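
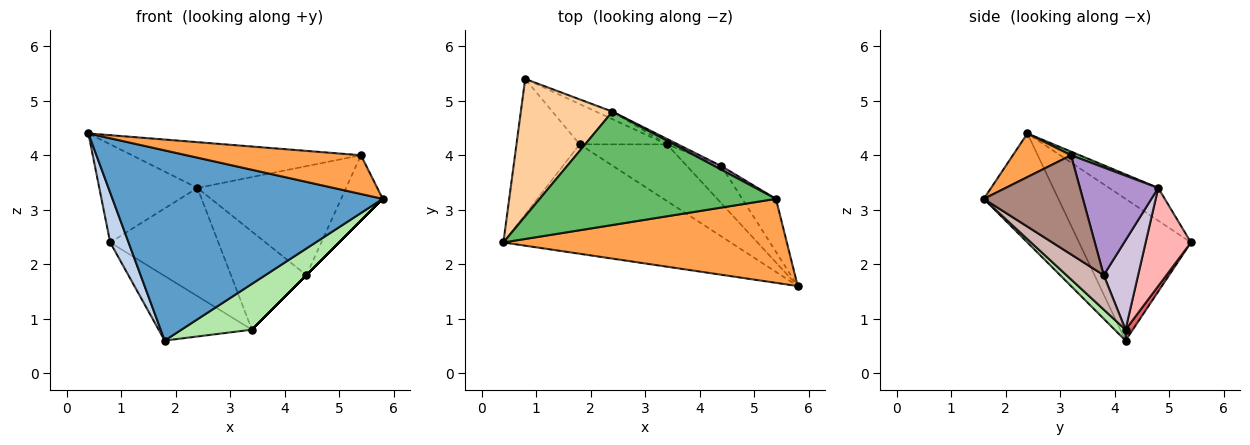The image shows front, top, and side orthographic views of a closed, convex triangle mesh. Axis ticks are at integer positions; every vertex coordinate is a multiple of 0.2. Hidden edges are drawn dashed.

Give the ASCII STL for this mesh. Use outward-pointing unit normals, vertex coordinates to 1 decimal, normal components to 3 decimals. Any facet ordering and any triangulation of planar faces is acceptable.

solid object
 facet normal -0.233 -0.843 -0.485
  outer loop
   vertex 1.8 4.2 0.6
   vertex 5.8 1.6 3.2
   vertex 0.4 2.4 4.4
  endloop
 endfacet
 facet normal -0.903 -0.148 -0.403
  outer loop
   vertex 1.8 4.2 0.6
   vertex 0.4 2.4 4.4
   vertex 0.8 5.4 2.4
  endloop
 endfacet
 facet normal 0.138 -0.415 0.899
  outer loop
   vertex 5.4 3.2 4.0
   vertex 0.4 2.4 4.4
   vertex 5.8 1.6 3.2
  endloop
 endfacet
 facet normal -0.279 0.558 0.781
  outer loop
   vertex 2.4 4.8 3.4
   vertex 0.8 5.4 2.4
   vertex 0.4 2.4 4.4
  endloop
 endfacet
 facet normal 0.014 0.374 0.927
  outer loop
   vertex 2.4 4.8 3.4
   vertex 0.4 2.4 4.4
   vertex 5.4 3.2 4.0
  endloop
 endfacet
 facet normal 0.097 -0.625 -0.774
  outer loop
   vertex 3.4 4.2 0.8
   vertex 5.8 1.6 3.2
   vertex 1.8 4.2 0.6
  endloop
 endfacet
 facet normal 0.066 0.847 -0.528
  outer loop
   vertex 3.4 4.2 0.8
   vertex 1.8 4.2 0.6
   vertex 0.8 5.4 2.4
  endloop
 endfacet
 facet normal 0.385 0.921 -0.064
  outer loop
   vertex 3.4 4.2 0.8
   vertex 0.8 5.4 2.4
   vertex 2.4 4.8 3.4
  endloop
 endfacet
 facet normal 0.466 0.884 0.029
  outer loop
   vertex 4.4 3.8 1.8
   vertex 2.4 4.8 3.4
   vertex 5.4 3.2 4.0
  endloop
 endfacet
 facet normal 0.414 0.909 -0.050
  outer loop
   vertex 4.4 3.8 1.8
   vertex 3.4 4.2 0.8
   vertex 2.4 4.8 3.4
  endloop
 endfacet
 facet normal 0.880 0.370 -0.299
  outer loop
   vertex 4.4 3.8 1.8
   vertex 5.4 3.2 4.0
   vertex 5.8 1.6 3.2
  endloop
 endfacet
 facet normal 0.707 0.000 -0.707
  outer loop
   vertex 4.4 3.8 1.8
   vertex 5.8 1.6 3.2
   vertex 3.4 4.2 0.8
  endloop
 endfacet
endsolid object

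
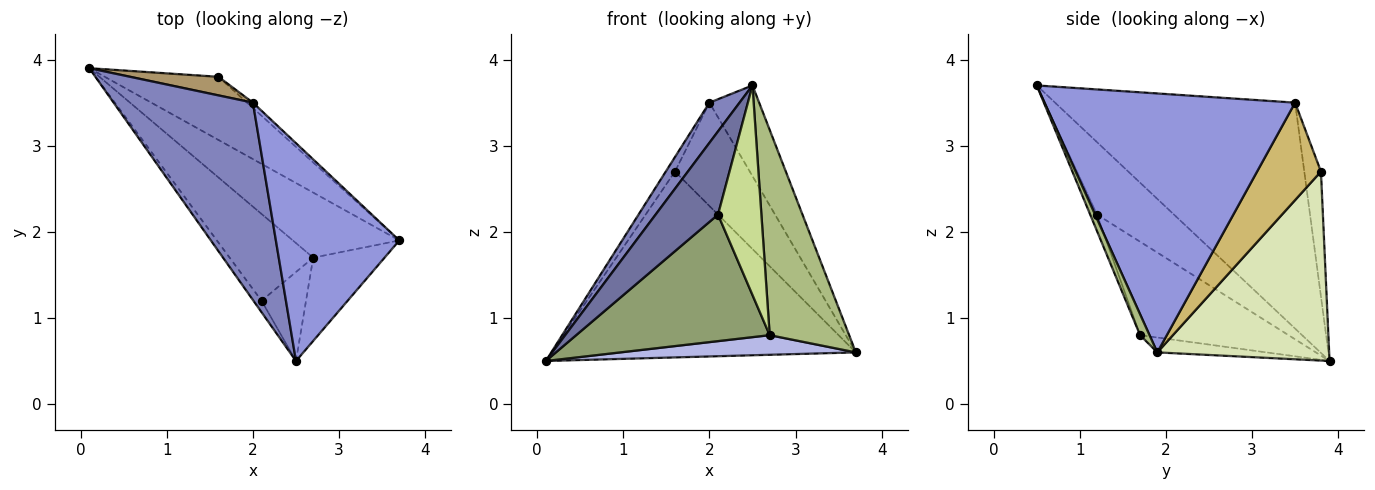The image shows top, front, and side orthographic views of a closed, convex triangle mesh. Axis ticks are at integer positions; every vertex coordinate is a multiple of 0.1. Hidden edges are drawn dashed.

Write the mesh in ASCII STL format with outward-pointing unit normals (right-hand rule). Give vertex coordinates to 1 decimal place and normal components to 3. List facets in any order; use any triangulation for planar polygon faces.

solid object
 facet normal -0.774 -0.628 -0.087
  outer loop
   vertex 2.1 1.2 2.2
   vertex 2.5 0.5 3.7
   vertex 0.1 3.9 0.5
  endloop
 endfacet
 facet normal -0.846 -0.106 0.522
  outer loop
   vertex 2.0 3.5 3.5
   vertex 0.1 3.9 0.5
   vertex 2.5 0.5 3.7
  endloop
 endfacet
 facet normal 0.889 0.176 0.424
  outer loop
   vertex 2.0 3.5 3.5
   vertex 2.5 0.5 3.7
   vertex 3.7 1.9 0.6
  endloop
 endfacet
 facet normal -0.133 -0.286 -0.949
  outer loop
   vertex 2.7 1.7 0.8
   vertex 0.1 3.9 0.5
   vertex 3.7 1.9 0.6
  endloop
 endfacet
 facet normal -0.535 -0.697 -0.478
  outer loop
   vertex 2.7 1.7 0.8
   vertex 2.1 1.2 2.2
   vertex 0.1 3.9 0.5
  endloop
 endfacet
 facet normal 0.110 -0.921 -0.374
  outer loop
   vertex 2.7 1.7 0.8
   vertex 3.7 1.9 0.6
   vertex 2.5 0.5 3.7
  endloop
 endfacet
 facet normal -0.144 -0.911 -0.387
  outer loop
   vertex 2.7 1.7 0.8
   vertex 2.5 0.5 3.7
   vertex 2.1 1.2 2.2
  endloop
 endfacet
 facet normal 0.472 0.835 -0.284
  outer loop
   vertex 1.6 3.8 2.7
   vertex 3.7 1.9 0.6
   vertex 0.1 3.9 0.5
  endloop
 endfacet
 facet normal -0.745 0.411 0.526
  outer loop
   vertex 1.6 3.8 2.7
   vertex 0.1 3.9 0.5
   vertex 2.0 3.5 3.5
  endloop
 endfacet
 facet normal 0.649 0.760 -0.039
  outer loop
   vertex 1.6 3.8 2.7
   vertex 2.0 3.5 3.5
   vertex 3.7 1.9 0.6
  endloop
 endfacet
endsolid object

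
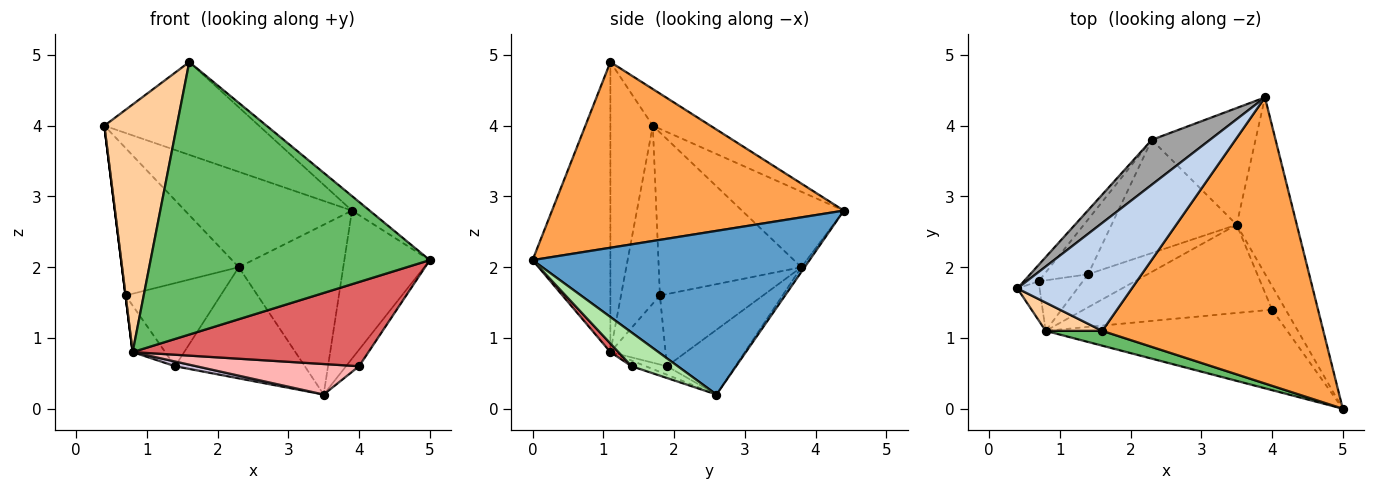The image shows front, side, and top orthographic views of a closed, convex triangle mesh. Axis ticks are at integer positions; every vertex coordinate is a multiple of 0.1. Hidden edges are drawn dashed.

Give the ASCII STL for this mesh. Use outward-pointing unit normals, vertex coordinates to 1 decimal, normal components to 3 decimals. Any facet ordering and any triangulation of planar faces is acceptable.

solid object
 facet normal 0.902 0.278 -0.331
  outer loop
   vertex 3.5 2.6 0.2
   vertex 3.9 4.4 2.8
   vertex 5.0 0.0 2.1
  endloop
 endfacet
 facet normal -0.236 0.633 0.737
  outer loop
   vertex 1.6 1.1 4.9
   vertex 3.9 4.4 2.8
   vertex 0.4 1.7 4.0
  endloop
 endfacet
 facet normal 0.643 0.039 0.765
  outer loop
   vertex 1.6 1.1 4.9
   vertex 5.0 0.0 2.1
   vertex 3.9 4.4 2.8
  endloop
 endfacet
 facet normal -0.503 -0.859 0.098
  outer loop
   vertex 1.6 1.1 4.9
   vertex 0.4 1.7 4.0
   vertex 0.8 1.1 0.8
  endloop
 endfacet
 facet normal -0.268 -0.962 0.052
  outer loop
   vertex 1.6 1.1 4.9
   vertex 0.8 1.1 0.8
   vertex 5.0 0.0 2.1
  endloop
 endfacet
 facet normal 0.897 0.253 -0.362
  outer loop
   vertex 4.0 1.4 0.6
   vertex 3.5 2.6 0.2
   vertex 5.0 0.0 2.1
  endloop
 endfacet
 facet normal 0.025 -0.723 -0.691
  outer loop
   vertex 4.0 1.4 0.6
   vertex 5.0 0.0 2.1
   vertex 0.8 1.1 0.8
  endloop
 endfacet
 facet normal -0.028 -0.327 -0.945
  outer loop
   vertex 4.0 1.4 0.6
   vertex 0.8 1.1 0.8
   vertex 3.5 2.6 0.2
  endloop
 endfacet
 facet normal -0.992 0.000 -0.124
  outer loop
   vertex 0.7 1.8 1.6
   vertex 0.8 1.1 0.8
   vertex 0.4 1.7 4.0
  endloop
 endfacet
 facet normal -0.140 -0.140 -0.980
  outer loop
   vertex 1.4 1.9 0.6
   vertex 3.5 2.6 0.2
   vertex 0.8 1.1 0.8
  endloop
 endfacet
 facet normal -0.754 0.445 -0.483
  outer loop
   vertex 1.4 1.9 0.6
   vertex 0.8 1.1 0.8
   vertex 0.7 1.8 1.6
  endloop
 endfacet
 facet normal -0.671 0.619 -0.408
  outer loop
   vertex 2.3 3.8 2.0
   vertex 1.4 1.9 0.6
   vertex 0.7 1.8 1.6
  endloop
 endfacet
 facet normal -0.026 0.824 -0.566
  outer loop
   vertex 2.3 3.8 2.0
   vertex 3.9 4.4 2.8
   vertex 3.5 2.6 0.2
  endloop
 endfacet
 facet normal -0.347 0.657 -0.669
  outer loop
   vertex 2.3 3.8 2.0
   vertex 3.5 2.6 0.2
   vertex 1.4 1.9 0.6
  endloop
 endfacet
 facet normal -0.483 0.792 0.373
  outer loop
   vertex 2.3 3.8 2.0
   vertex 0.4 1.7 4.0
   vertex 3.9 4.4 2.8
  endloop
 endfacet
 facet normal -0.772 0.632 -0.070
  outer loop
   vertex 2.3 3.8 2.0
   vertex 0.7 1.8 1.6
   vertex 0.4 1.7 4.0
  endloop
 endfacet
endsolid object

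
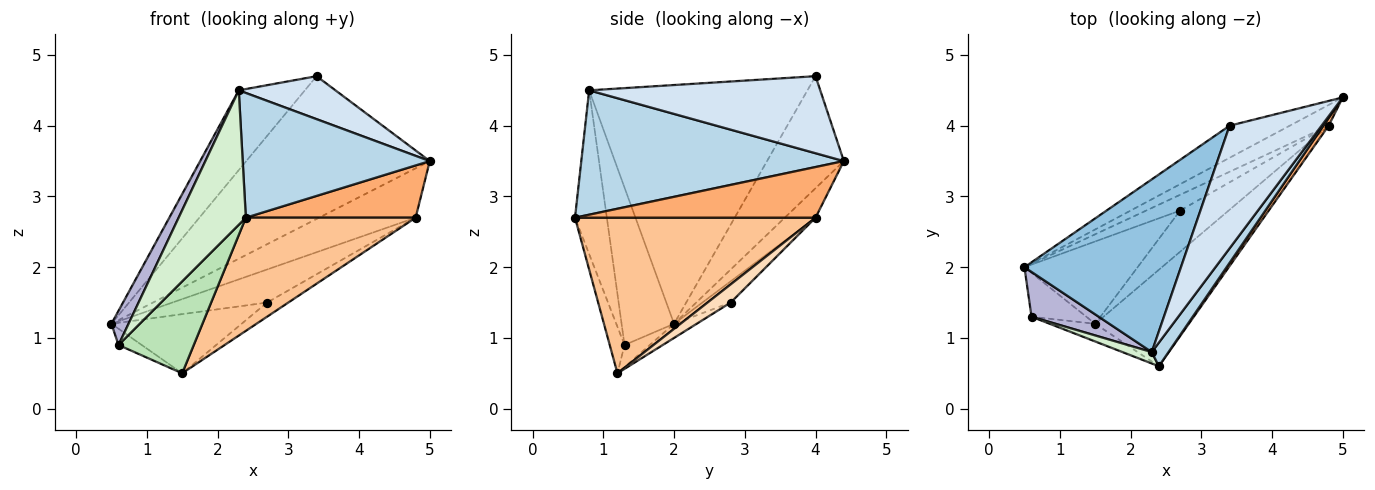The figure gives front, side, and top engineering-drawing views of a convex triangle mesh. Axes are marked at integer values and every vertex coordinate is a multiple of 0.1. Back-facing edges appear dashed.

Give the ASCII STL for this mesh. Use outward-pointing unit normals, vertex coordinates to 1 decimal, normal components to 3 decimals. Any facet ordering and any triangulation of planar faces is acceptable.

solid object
 facet normal -0.378 0.903 -0.203
  outer loop
   vertex 3.4 4.0 4.7
   vertex 5.0 4.4 3.5
   vertex 0.5 2.0 1.2
  endloop
 endfacet
 facet normal -0.811 0.245 0.531
  outer loop
   vertex 2.3 0.8 4.5
   vertex 3.4 4.0 4.7
   vertex 0.5 2.0 1.2
  endloop
 endfacet
 facet normal 0.810 -0.577 0.109
  outer loop
   vertex 2.3 0.8 4.5
   vertex 2.4 0.6 2.7
   vertex 5.0 4.4 3.5
  endloop
 endfacet
 facet normal 0.620 -0.259 0.740
  outer loop
   vertex 2.3 0.8 4.5
   vertex 5.0 4.4 3.5
   vertex 3.4 4.0 4.7
  endloop
 endfacet
 facet normal -0.101 0.581 -0.808
  outer loop
   vertex 2.7 2.8 1.5
   vertex 1.5 1.2 0.5
   vertex 0.5 2.0 1.2
  endloop
 endfacet
 facet normal 0.814 -0.575 0.084
  outer loop
   vertex 4.8 4.0 2.7
   vertex 5.0 4.4 3.5
   vertex 2.4 0.6 2.7
  endloop
 endfacet
 facet normal 0.733 -0.518 -0.441
  outer loop
   vertex 4.8 4.0 2.7
   vertex 2.4 0.6 2.7
   vertex 1.5 1.2 0.5
  endloop
 endfacet
 facet normal 0.334 0.306 -0.891
  outer loop
   vertex 4.8 4.0 2.7
   vertex 1.5 1.2 0.5
   vertex 2.7 2.8 1.5
  endloop
 endfacet
 facet normal -0.282 0.885 -0.372
  outer loop
   vertex 4.8 4.0 2.7
   vertex 0.5 2.0 1.2
   vertex 5.0 4.4 3.5
  endloop
 endfacet
 facet normal -0.260 0.871 -0.416
  outer loop
   vertex 4.8 4.0 2.7
   vertex 2.7 2.8 1.5
   vertex 0.5 2.0 1.2
  endloop
 endfacet
 facet normal -0.190 -0.964 -0.185
  outer loop
   vertex 0.6 1.3 0.9
   vertex 1.5 1.2 0.5
   vertex 2.4 0.6 2.7
  endloop
 endfacet
 facet normal -0.427 -0.901 0.076
  outer loop
   vertex 0.6 1.3 0.9
   vertex 2.4 0.6 2.7
   vertex 2.3 0.8 4.5
  endloop
 endfacet
 facet normal -0.354 0.325 -0.877
  outer loop
   vertex 0.6 1.3 0.9
   vertex 0.5 2.0 1.2
   vertex 1.5 1.2 0.5
  endloop
 endfacet
 facet normal -0.881 -0.287 0.376
  outer loop
   vertex 0.6 1.3 0.9
   vertex 2.3 0.8 4.5
   vertex 0.5 2.0 1.2
  endloop
 endfacet
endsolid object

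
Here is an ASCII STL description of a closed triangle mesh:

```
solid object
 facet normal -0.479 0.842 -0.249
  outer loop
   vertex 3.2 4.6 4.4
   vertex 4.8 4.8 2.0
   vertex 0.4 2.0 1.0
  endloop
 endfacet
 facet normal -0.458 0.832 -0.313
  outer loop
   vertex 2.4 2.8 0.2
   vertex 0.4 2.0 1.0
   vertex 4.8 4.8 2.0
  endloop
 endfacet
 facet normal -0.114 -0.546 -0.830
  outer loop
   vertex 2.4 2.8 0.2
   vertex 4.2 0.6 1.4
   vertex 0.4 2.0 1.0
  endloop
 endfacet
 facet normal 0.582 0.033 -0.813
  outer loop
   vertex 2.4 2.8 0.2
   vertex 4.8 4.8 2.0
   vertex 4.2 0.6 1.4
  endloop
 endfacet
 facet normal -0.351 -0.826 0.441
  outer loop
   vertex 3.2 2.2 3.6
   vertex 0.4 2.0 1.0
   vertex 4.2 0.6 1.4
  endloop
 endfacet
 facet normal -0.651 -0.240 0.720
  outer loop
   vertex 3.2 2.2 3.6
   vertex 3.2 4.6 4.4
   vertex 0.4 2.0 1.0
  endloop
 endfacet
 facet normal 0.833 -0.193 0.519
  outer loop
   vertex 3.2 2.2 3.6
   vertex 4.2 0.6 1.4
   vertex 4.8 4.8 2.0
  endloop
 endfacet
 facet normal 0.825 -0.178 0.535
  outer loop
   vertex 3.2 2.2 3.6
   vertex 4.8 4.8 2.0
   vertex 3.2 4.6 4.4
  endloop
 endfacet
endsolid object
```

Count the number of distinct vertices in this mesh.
6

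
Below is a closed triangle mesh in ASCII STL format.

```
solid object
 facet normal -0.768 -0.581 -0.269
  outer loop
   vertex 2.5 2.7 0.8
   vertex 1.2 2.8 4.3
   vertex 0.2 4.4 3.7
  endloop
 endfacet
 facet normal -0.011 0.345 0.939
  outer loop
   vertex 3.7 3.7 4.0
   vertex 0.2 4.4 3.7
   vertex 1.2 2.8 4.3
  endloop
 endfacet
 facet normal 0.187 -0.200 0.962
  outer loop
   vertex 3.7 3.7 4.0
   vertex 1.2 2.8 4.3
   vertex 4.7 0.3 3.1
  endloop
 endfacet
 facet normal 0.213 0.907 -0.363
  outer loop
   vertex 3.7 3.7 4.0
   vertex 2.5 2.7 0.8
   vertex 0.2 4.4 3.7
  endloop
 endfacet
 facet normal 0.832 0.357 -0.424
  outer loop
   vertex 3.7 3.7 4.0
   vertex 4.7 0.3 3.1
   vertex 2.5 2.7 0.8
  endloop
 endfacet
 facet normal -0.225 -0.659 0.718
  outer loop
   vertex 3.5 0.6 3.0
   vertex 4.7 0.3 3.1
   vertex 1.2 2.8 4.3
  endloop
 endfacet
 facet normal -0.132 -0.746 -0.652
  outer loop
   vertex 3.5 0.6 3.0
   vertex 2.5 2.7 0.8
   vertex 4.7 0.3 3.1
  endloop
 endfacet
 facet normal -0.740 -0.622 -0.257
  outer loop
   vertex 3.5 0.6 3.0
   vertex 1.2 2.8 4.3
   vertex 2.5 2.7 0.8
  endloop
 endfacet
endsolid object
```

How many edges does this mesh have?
12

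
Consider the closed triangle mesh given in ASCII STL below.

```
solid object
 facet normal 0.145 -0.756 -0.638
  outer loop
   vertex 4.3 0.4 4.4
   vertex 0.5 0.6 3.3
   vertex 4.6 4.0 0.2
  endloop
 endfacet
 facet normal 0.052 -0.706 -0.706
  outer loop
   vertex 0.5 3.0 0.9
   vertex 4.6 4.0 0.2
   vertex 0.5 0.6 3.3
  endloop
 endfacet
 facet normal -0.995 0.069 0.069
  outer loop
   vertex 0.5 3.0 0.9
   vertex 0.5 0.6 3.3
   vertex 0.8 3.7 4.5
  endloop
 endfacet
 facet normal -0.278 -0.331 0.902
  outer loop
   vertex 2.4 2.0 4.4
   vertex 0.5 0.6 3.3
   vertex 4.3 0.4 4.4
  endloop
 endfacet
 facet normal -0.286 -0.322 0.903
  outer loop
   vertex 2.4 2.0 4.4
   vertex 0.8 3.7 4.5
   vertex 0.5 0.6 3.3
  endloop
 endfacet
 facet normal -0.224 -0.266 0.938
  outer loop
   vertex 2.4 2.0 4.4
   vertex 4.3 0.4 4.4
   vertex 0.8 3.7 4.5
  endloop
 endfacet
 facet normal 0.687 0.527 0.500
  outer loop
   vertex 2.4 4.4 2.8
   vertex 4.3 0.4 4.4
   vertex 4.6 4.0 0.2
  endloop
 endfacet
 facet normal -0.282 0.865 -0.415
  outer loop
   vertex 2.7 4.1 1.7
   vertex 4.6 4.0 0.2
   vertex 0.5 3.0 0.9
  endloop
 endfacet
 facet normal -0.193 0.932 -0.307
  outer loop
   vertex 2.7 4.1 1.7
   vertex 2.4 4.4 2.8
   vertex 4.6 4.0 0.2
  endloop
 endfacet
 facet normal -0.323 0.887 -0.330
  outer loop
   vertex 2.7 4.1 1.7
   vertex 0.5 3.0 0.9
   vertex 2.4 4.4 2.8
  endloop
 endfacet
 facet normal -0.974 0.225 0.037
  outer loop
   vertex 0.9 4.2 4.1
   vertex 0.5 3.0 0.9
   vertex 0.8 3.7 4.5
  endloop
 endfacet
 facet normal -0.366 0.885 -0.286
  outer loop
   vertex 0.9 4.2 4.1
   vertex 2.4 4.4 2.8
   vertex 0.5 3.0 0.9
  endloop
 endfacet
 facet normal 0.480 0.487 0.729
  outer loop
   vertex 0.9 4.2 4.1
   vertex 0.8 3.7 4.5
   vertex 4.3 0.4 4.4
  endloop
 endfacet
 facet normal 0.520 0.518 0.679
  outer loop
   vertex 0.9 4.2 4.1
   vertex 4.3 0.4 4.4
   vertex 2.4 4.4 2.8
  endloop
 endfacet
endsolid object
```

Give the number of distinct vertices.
9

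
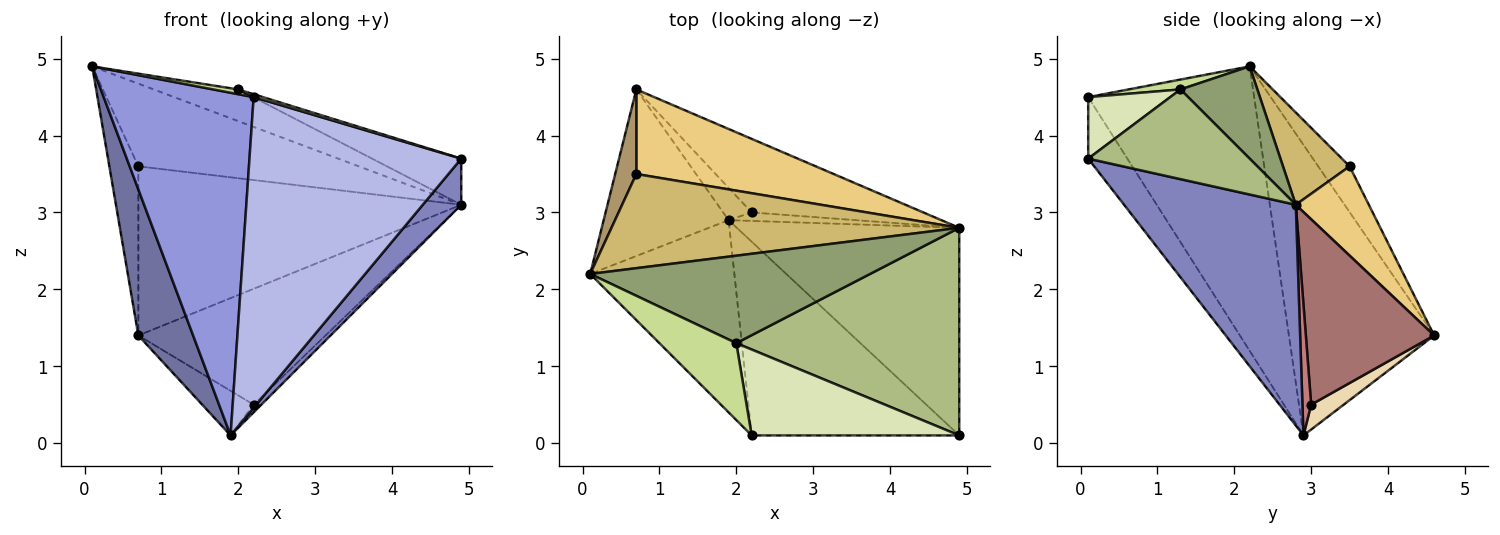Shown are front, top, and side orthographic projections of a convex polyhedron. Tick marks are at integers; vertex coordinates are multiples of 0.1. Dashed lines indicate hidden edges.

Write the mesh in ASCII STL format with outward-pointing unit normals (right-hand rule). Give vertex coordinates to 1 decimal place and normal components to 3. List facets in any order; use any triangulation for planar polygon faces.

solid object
 facet normal -0.868 -0.327 -0.373
  outer loop
   vertex 1.9 2.9 0.1
   vertex 0.1 2.2 4.9
   vertex 0.7 4.6 1.4
  endloop
 endfacet
 facet normal 0.696 -0.156 -0.701
  outer loop
   vertex 4.9 2.8 3.1
   vertex 4.9 0.1 3.7
   vertex 1.9 2.9 0.1
  endloop
 endfacet
 facet normal -0.695 -0.627 -0.352
  outer loop
   vertex 2.2 0.1 4.5
   vertex 0.1 2.2 4.9
   vertex 1.9 2.9 0.1
  endloop
 endfacet
 facet normal -0.155 -0.838 -0.523
  outer loop
   vertex 2.2 0.1 4.5
   vertex 1.9 2.9 0.1
   vertex 4.9 0.1 3.7
  endloop
 endfacet
 facet normal 0.296 0.326 0.898
  outer loop
   vertex 2.0 1.3 4.6
   vertex 4.9 2.8 3.1
   vertex 0.1 2.2 4.9
  endloop
 endfacet
 facet normal 0.366 0.202 0.909
  outer loop
   vertex 2.0 1.3 4.6
   vertex 4.9 0.1 3.7
   vertex 4.9 2.8 3.1
  endloop
 endfacet
 facet normal 0.127 -0.061 0.990
  outer loop
   vertex 2.0 1.3 4.6
   vertex 0.1 2.2 4.9
   vertex 2.2 0.1 4.5
  endloop
 endfacet
 facet normal 0.284 -0.033 0.958
  outer loop
   vertex 2.0 1.3 4.6
   vertex 2.2 0.1 4.5
   vertex 4.9 0.1 3.7
  endloop
 endfacet
 facet normal -0.696 0.642 0.321
  outer loop
   vertex 0.7 3.5 3.6
   vertex 0.7 4.6 1.4
   vertex 0.1 2.2 4.9
  endloop
 endfacet
 facet normal 0.196 0.647 0.737
  outer loop
   vertex 0.7 3.5 3.6
   vertex 0.1 2.2 4.9
   vertex 4.9 2.8 3.1
  endloop
 endfacet
 facet normal 0.198 0.877 0.438
  outer loop
   vertex 0.7 3.5 3.6
   vertex 4.9 2.8 3.1
   vertex 0.7 4.6 1.4
  endloop
 endfacet
 facet normal 0.456 0.721 -0.522
  outer loop
   vertex 2.2 3.0 0.5
   vertex 1.9 2.9 0.1
   vertex 0.7 4.6 1.4
  endloop
 endfacet
 facet normal 0.501 0.731 -0.464
  outer loop
   vertex 2.2 3.0 0.5
   vertex 0.7 4.6 1.4
   vertex 4.9 2.8 3.1
  endloop
 endfacet
 facet normal 0.606 0.535 -0.588
  outer loop
   vertex 2.2 3.0 0.5
   vertex 4.9 2.8 3.1
   vertex 1.9 2.9 0.1
  endloop
 endfacet
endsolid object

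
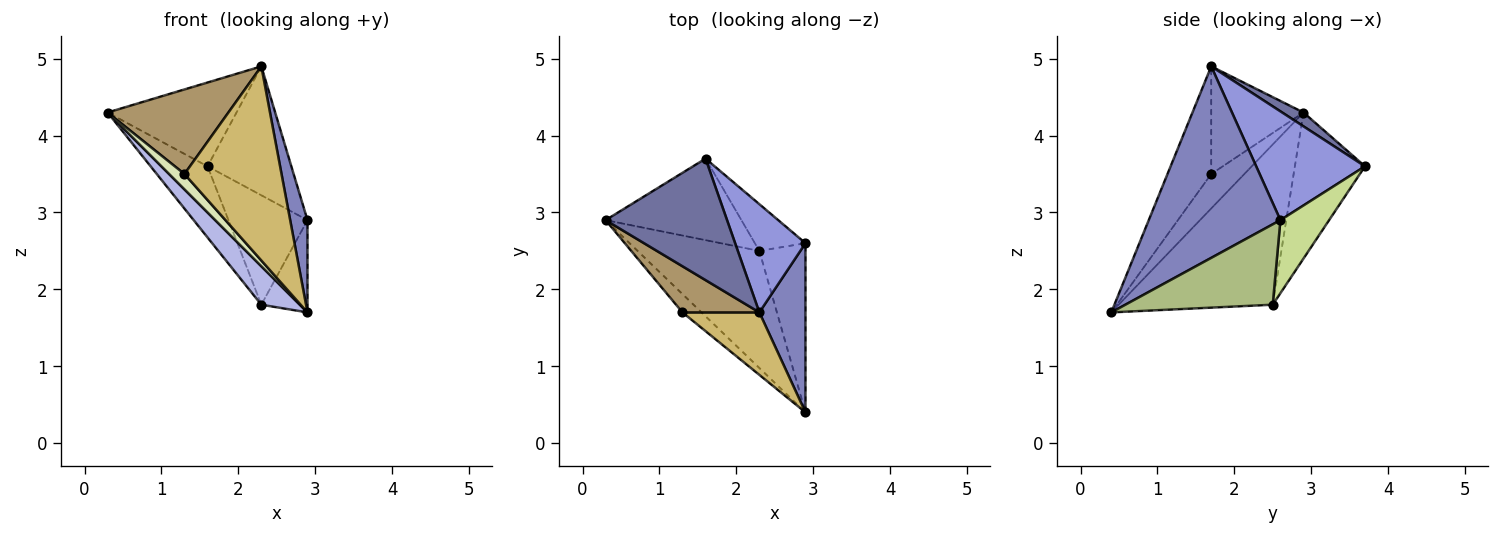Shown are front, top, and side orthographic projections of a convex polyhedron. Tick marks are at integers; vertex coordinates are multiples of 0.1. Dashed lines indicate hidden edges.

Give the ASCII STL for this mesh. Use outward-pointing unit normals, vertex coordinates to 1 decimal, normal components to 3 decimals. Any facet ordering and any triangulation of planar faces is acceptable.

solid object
 facet normal 0.093 0.565 0.820
  outer loop
   vertex 2.3 1.7 4.9
   vertex 1.6 3.7 3.6
   vertex 0.3 2.9 4.3
  endloop
 endfacet
 facet normal 0.964 -0.127 0.232
  outer loop
   vertex 2.9 2.6 2.9
   vertex 2.3 1.7 4.9
   vertex 2.9 0.4 1.7
  endloop
 endfacet
 facet normal 0.705 0.543 0.456
  outer loop
   vertex 2.9 2.6 2.9
   vertex 1.6 3.7 3.6
   vertex 2.3 1.7 4.9
  endloop
 endfacet
 facet normal -0.781 -0.195 -0.594
  outer loop
   vertex 2.3 2.5 1.8
   vertex 2.9 0.4 1.7
   vertex 0.3 2.9 4.3
  endloop
 endfacet
 facet normal -0.630 0.511 -0.585
  outer loop
   vertex 2.3 2.5 1.8
   vertex 0.3 2.9 4.3
   vertex 1.6 3.7 3.6
  endloop
 endfacet
 facet normal 0.837 0.262 -0.480
  outer loop
   vertex 2.3 2.5 1.8
   vertex 2.9 2.6 2.9
   vertex 2.9 0.4 1.7
  endloop
 endfacet
 facet normal 0.493 0.800 -0.342
  outer loop
   vertex 2.3 2.5 1.8
   vertex 1.6 3.7 3.6
   vertex 2.9 2.6 2.9
  endloop
 endfacet
 facet normal -0.811 -0.376 -0.449
  outer loop
   vertex 1.3 1.7 3.5
   vertex 0.3 2.9 4.3
   vertex 2.9 0.4 1.7
  endloop
 endfacet
 facet normal -0.557 -0.729 0.398
  outer loop
   vertex 1.3 1.7 3.5
   vertex 2.3 1.7 4.9
   vertex 0.3 2.9 4.3
  endloop
 endfacet
 facet normal -0.394 -0.875 0.282
  outer loop
   vertex 1.3 1.7 3.5
   vertex 2.9 0.4 1.7
   vertex 2.3 1.7 4.9
  endloop
 endfacet
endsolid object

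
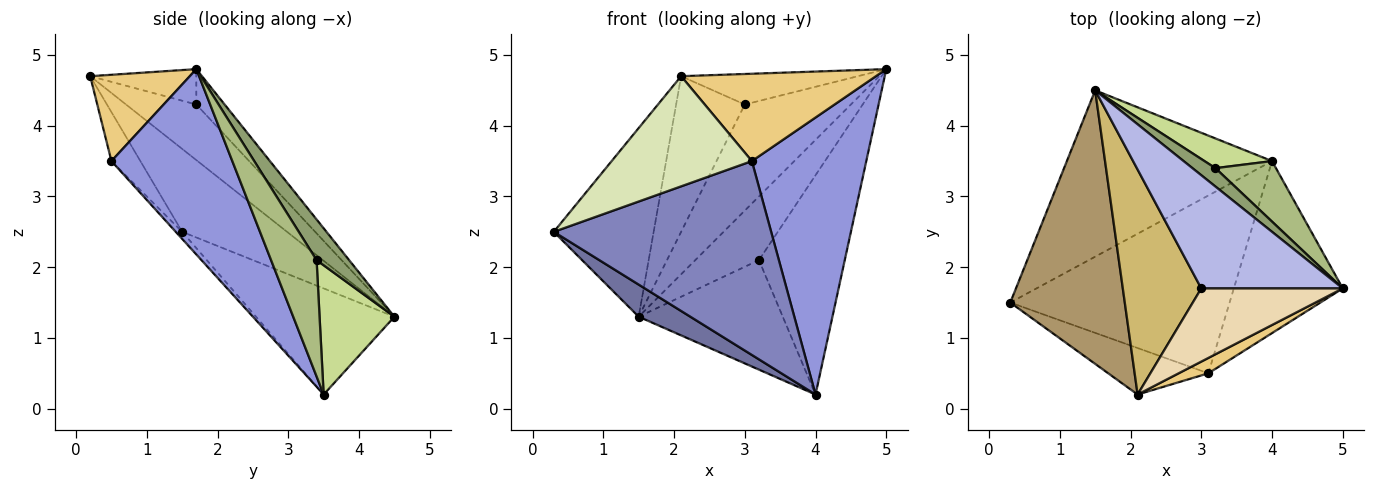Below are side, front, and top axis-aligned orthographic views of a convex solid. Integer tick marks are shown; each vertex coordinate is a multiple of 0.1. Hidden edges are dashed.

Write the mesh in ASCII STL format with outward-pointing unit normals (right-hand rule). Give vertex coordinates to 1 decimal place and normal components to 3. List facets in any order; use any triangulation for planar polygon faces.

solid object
 facet normal -0.453 -0.169 -0.875
  outer loop
   vertex 4.0 3.5 0.2
   vertex 0.3 1.5 2.5
   vertex 1.5 4.5 1.3
  endloop
 endfacet
 facet normal -0.022 -0.737 -0.676
  outer loop
   vertex 3.1 0.5 3.5
   vertex 0.3 1.5 2.5
   vertex 4.0 3.5 0.2
  endloop
 endfacet
 facet normal 0.668 -0.632 -0.393
  outer loop
   vertex 3.1 0.5 3.5
   vertex 4.0 3.5 0.2
   vertex 5.0 1.7 4.8
  endloop
 endfacet
 facet normal -0.179 0.673 0.718
  outer loop
   vertex 3.0 1.7 4.3
   vertex 5.0 1.7 4.8
   vertex 1.5 4.5 1.3
  endloop
 endfacet
 facet normal 0.441 0.862 0.249
  outer loop
   vertex 3.2 3.4 2.1
   vertex 1.5 4.5 1.3
   vertex 5.0 1.7 4.8
  endloop
 endfacet
 facet normal 0.455 0.858 0.237
  outer loop
   vertex 3.2 3.4 2.1
   vertex 5.0 1.7 4.8
   vertex 4.0 3.5 0.2
  endloop
 endfacet
 facet normal 0.448 0.863 0.234
  outer loop
   vertex 3.2 3.4 2.1
   vertex 4.0 3.5 0.2
   vertex 1.5 4.5 1.3
  endloop
 endfacet
 facet normal -0.187 -0.905 -0.382
  outer loop
   vertex 2.1 0.2 4.7
   vertex 0.3 1.5 2.5
   vertex 3.1 0.5 3.5
  endloop
 endfacet
 facet normal -0.512 0.488 0.707
  outer loop
   vertex 2.1 0.2 4.7
   vertex 1.5 4.5 1.3
   vertex 0.3 1.5 2.5
  endloop
 endfacet
 facet normal -0.503 0.492 0.711
  outer loop
   vertex 2.1 0.2 4.7
   vertex 3.0 1.7 4.3
   vertex 1.5 4.5 1.3
  endloop
 endfacet
 facet normal 0.450 -0.880 0.155
  outer loop
   vertex 2.1 0.2 4.7
   vertex 3.1 0.5 3.5
   vertex 5.0 1.7 4.8
  endloop
 endfacet
 facet normal -0.225 0.375 0.899
  outer loop
   vertex 2.1 0.2 4.7
   vertex 5.0 1.7 4.8
   vertex 3.0 1.7 4.3
  endloop
 endfacet
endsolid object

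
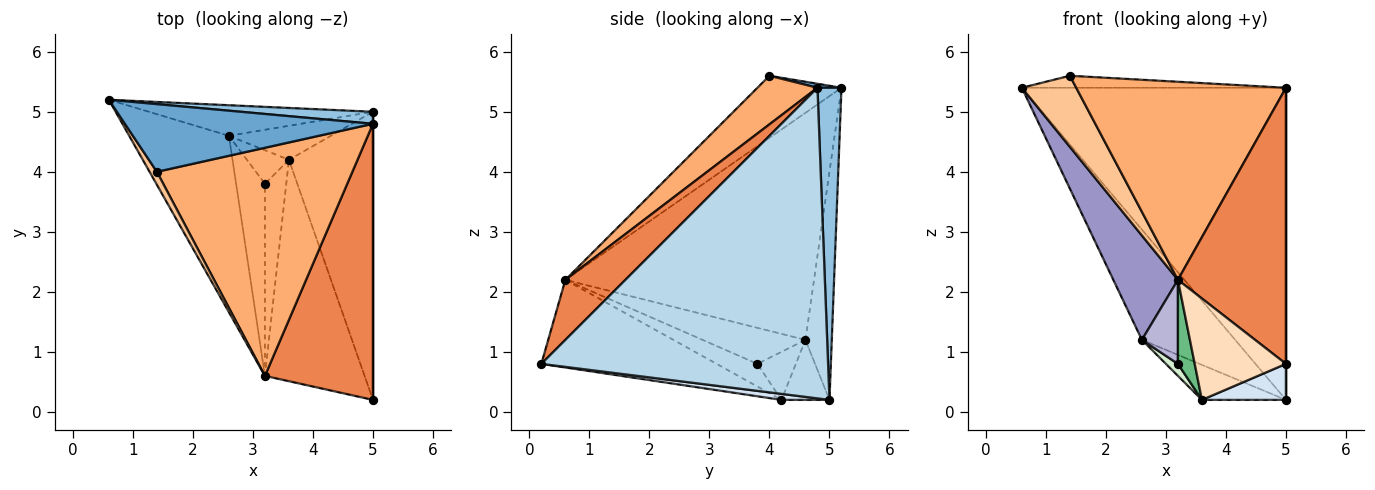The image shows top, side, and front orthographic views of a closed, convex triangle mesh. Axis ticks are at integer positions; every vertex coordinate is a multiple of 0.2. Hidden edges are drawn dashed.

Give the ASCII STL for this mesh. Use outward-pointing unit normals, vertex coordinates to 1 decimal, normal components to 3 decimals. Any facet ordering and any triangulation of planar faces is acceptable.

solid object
 facet normal 0.016 0.175 0.984
  outer loop
   vertex 1.4 4.0 5.6
   vertex 5.0 4.8 5.4
   vertex 0.6 5.2 5.4
  endloop
 endfacet
 facet normal 0.090 0.995 0.038
  outer loop
   vertex 5.0 5.0 0.2
   vertex 0.6 5.2 5.4
   vertex 5.0 4.8 5.4
  endloop
 endfacet
 facet normal 1.000 0.000 0.000
  outer loop
   vertex 5.0 5.0 0.2
   vertex 5.0 4.8 5.4
   vertex 5.0 0.2 0.8
  endloop
 endfacet
 facet normal 0.071 -0.124 -0.990
  outer loop
   vertex 5.0 5.0 0.2
   vertex 5.0 0.2 0.8
   vertex 3.6 4.2 0.2
  endloop
 endfacet
 facet normal 0.366 -0.658 0.658
  outer loop
   vertex 3.2 0.6 2.2
   vertex 5.0 0.2 0.8
   vertex 5.0 4.8 5.4
  endloop
 endfacet
 facet normal 0.184 -0.644 0.742
  outer loop
   vertex 3.2 0.6 2.2
   vertex 5.0 4.8 5.4
   vertex 1.4 4.0 5.6
  endloop
 endfacet
 facet normal -0.836 -0.541 0.098
  outer loop
   vertex 3.2 0.6 2.2
   vertex 1.4 4.0 5.6
   vertex 0.6 5.2 5.4
  endloop
 endfacet
 facet normal -0.625 -0.325 -0.710
  outer loop
   vertex 3.2 0.6 2.2
   vertex 3.6 4.2 0.2
   vertex 5.0 0.2 0.8
  endloop
 endfacet
 facet normal -0.698 -0.287 -0.656
  outer loop
   vertex 3.2 0.6 2.2
   vertex 3.2 3.8 0.8
   vertex 3.6 4.2 0.2
  endloop
 endfacet
 facet normal -0.262 0.930 -0.258
  outer loop
   vertex 2.6 4.6 1.2
   vertex 0.6 5.2 5.4
   vertex 5.0 5.0 0.2
  endloop
 endfacet
 facet normal -0.379 0.664 -0.645
  outer loop
   vertex 2.6 4.6 1.2
   vertex 5.0 5.0 0.2
   vertex 3.6 4.2 0.2
  endloop
 endfacet
 facet normal -0.733 -0.229 -0.641
  outer loop
   vertex 2.6 4.6 1.2
   vertex 3.6 4.2 0.2
   vertex 3.2 3.8 0.8
  endloop
 endfacet
 facet normal -0.891 -0.231 -0.391
  outer loop
   vertex 2.6 4.6 1.2
   vertex 3.2 0.6 2.2
   vertex 0.6 5.2 5.4
  endloop
 endfacet
 facet normal -0.753 -0.264 -0.603
  outer loop
   vertex 2.6 4.6 1.2
   vertex 3.2 3.8 0.8
   vertex 3.2 0.6 2.2
  endloop
 endfacet
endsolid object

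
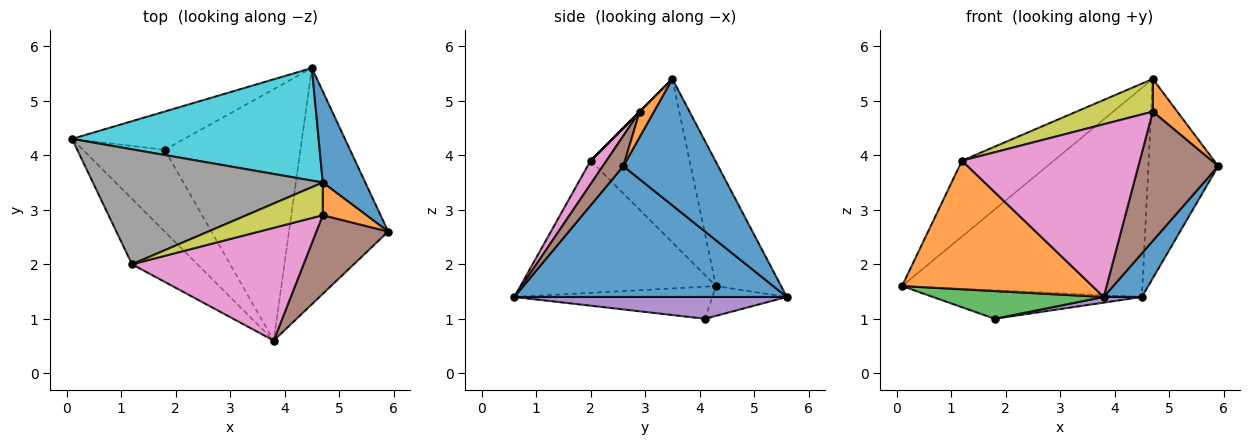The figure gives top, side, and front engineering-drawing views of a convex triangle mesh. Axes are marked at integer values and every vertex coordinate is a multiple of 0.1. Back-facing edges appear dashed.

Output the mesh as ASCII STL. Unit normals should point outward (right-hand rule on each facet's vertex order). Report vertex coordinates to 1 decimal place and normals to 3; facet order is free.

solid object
 facet normal 0.792 -0.111 -0.601
  outer loop
   vertex 4.5 5.6 1.4
   vertex 5.9 2.6 3.8
   vertex 3.8 0.6 1.4
  endloop
 endfacet
 facet normal -0.675 -0.657 -0.334
  outer loop
   vertex 1.2 2.0 3.9
   vertex 0.1 4.3 1.6
   vertex 3.8 0.6 1.4
  endloop
 endfacet
 facet normal -0.349 -0.301 -0.888
  outer loop
   vertex 1.8 4.1 1.0
   vertex 3.8 0.6 1.4
   vertex 0.1 4.3 1.6
  endloop
 endfacet
 facet normal -0.208 0.584 -0.785
  outer loop
   vertex 1.8 4.1 1.0
   vertex 0.1 4.3 1.6
   vertex 4.5 5.6 1.4
  endloop
 endfacet
 facet normal 0.159 -0.022 -0.987
  outer loop
   vertex 1.8 4.1 1.0
   vertex 4.5 5.6 1.4
   vertex 3.8 0.6 1.4
  endloop
 endfacet
 facet normal 0.214 -0.834 0.508
  outer loop
   vertex 4.7 2.9 4.8
   vertex 3.8 0.6 1.4
   vertex 5.9 2.6 3.8
  endloop
 endfacet
 facet normal 0.075 -0.835 0.545
  outer loop
   vertex 4.7 2.9 4.8
   vertex 1.2 2.0 3.9
   vertex 3.8 0.6 1.4
  endloop
 endfacet
 facet normal -0.511 0.474 0.718
  outer loop
   vertex 4.7 3.5 5.4
   vertex 0.1 4.3 1.6
   vertex 1.2 2.0 3.9
  endloop
 endfacet
 facet normal 0.000 -0.707 0.707
  outer loop
   vertex 4.7 3.5 5.4
   vertex 1.2 2.0 3.9
   vertex 4.7 2.9 4.8
  endloop
 endfacet
 facet normal -0.232 0.856 0.461
  outer loop
   vertex 4.7 3.5 5.4
   vertex 4.5 5.6 1.4
   vertex 0.1 4.3 1.6
  endloop
 endfacet
 facet normal 0.778 0.572 0.261
  outer loop
   vertex 4.7 3.5 5.4
   vertex 5.9 2.6 3.8
   vertex 4.5 5.6 1.4
  endloop
 endfacet
 facet normal 0.381 -0.654 0.654
  outer loop
   vertex 4.7 3.5 5.4
   vertex 4.7 2.9 4.8
   vertex 5.9 2.6 3.8
  endloop
 endfacet
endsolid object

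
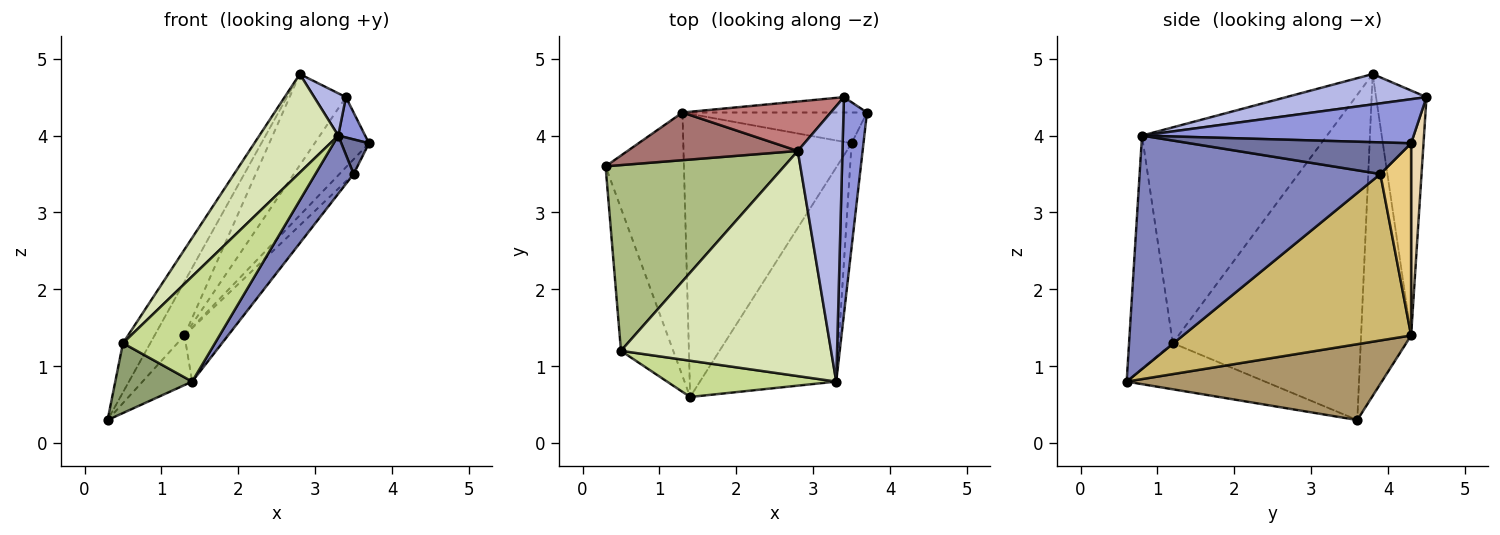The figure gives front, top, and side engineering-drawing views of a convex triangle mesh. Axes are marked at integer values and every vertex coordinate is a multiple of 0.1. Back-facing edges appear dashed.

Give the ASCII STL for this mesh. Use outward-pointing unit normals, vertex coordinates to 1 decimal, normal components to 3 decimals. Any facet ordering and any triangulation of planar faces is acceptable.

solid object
 facet normal 0.930 -0.116 -0.349
  outer loop
   vertex 3.5 3.9 3.5
   vertex 3.7 4.3 3.9
   vertex 3.3 0.8 4.0
  endloop
 endfacet
 facet normal 0.856 -0.136 -0.500
  outer loop
   vertex 3.5 3.9 3.5
   vertex 3.3 0.8 4.0
   vertex 1.4 0.6 0.8
  endloop
 endfacet
 facet normal 0.879 -0.087 0.469
  outer loop
   vertex 3.4 4.5 4.5
   vertex 3.3 0.8 4.0
   vertex 3.7 4.3 3.9
  endloop
 endfacet
 facet normal 0.557 -0.126 0.821
  outer loop
   vertex 3.4 4.5 4.5
   vertex 2.8 3.8 4.8
   vertex 3.3 0.8 4.0
  endloop
 endfacet
 facet normal -0.621 -0.345 -0.704
  outer loop
   vertex 0.5 1.2 1.3
   vertex 0.3 3.6 0.3
   vertex 1.4 0.6 0.8
  endloop
 endfacet
 facet normal -0.870 0.126 0.477
  outer loop
   vertex 0.5 1.2 1.3
   vertex 2.8 3.8 4.8
   vertex 0.3 3.6 0.3
  endloop
 endfacet
 facet normal -0.410 -0.862 0.297
  outer loop
   vertex 0.5 1.2 1.3
   vertex 1.4 0.6 0.8
   vertex 3.3 0.8 4.0
  endloop
 endfacet
 facet normal -0.685 -0.292 0.667
  outer loop
   vertex 0.5 1.2 1.3
   vertex 3.3 0.8 4.0
   vertex 2.8 3.8 4.8
  endloop
 endfacet
 facet normal 0.689 0.134 -0.712
  outer loop
   vertex 1.3 4.3 1.4
   vertex 1.4 0.6 0.8
   vertex 0.3 3.6 0.3
  endloop
 endfacet
 facet normal 0.697 0.133 -0.705
  outer loop
   vertex 1.3 4.3 1.4
   vertex 3.5 3.9 3.5
   vertex 1.4 0.6 0.8
  endloop
 endfacet
 facet normal 0.685 0.315 -0.657
  outer loop
   vertex 1.3 4.3 1.4
   vertex 3.7 4.3 3.9
   vertex 3.5 3.9 3.5
  endloop
 endfacet
 facet normal 0.218 0.953 -0.209
  outer loop
   vertex 1.3 4.3 1.4
   vertex 3.4 4.5 4.5
   vertex 3.7 4.3 3.9
  endloop
 endfacet
 facet normal -0.782 0.467 0.414
  outer loop
   vertex 1.3 4.3 1.4
   vertex 0.3 3.6 0.3
   vertex 2.8 3.8 4.8
  endloop
 endfacet
 facet normal -0.619 0.691 0.374
  outer loop
   vertex 1.3 4.3 1.4
   vertex 2.8 3.8 4.8
   vertex 3.4 4.5 4.5
  endloop
 endfacet
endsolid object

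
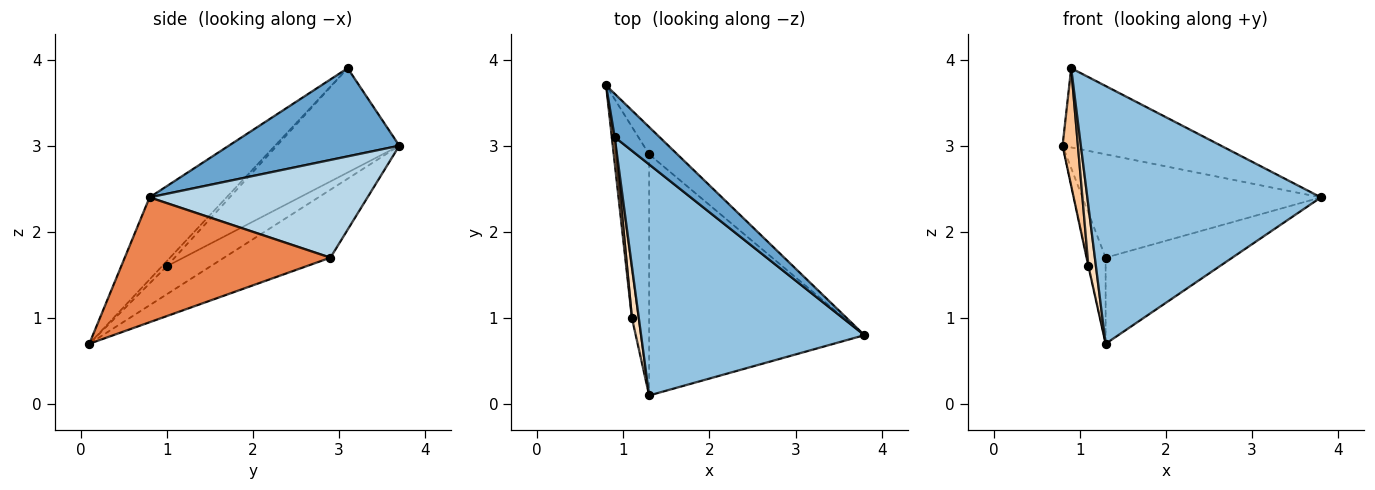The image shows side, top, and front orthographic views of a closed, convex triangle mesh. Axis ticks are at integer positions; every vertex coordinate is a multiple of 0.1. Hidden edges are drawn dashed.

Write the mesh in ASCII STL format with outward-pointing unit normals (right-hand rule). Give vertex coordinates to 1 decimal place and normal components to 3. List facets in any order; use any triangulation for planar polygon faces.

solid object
 facet normal 0.686 0.638 0.349
  outer loop
   vertex 0.9 3.1 3.9
   vertex 3.8 0.8 2.4
   vertex 0.8 3.7 3.0
  endloop
 endfacet
 facet normal -0.238 -0.723 0.648
  outer loop
   vertex 0.9 3.1 3.9
   vertex 1.3 0.1 0.7
   vertex 3.8 0.8 2.4
  endloop
 endfacet
 facet normal 0.662 0.725 -0.191
  outer loop
   vertex 1.3 2.9 1.7
   vertex 0.8 3.7 3.0
   vertex 3.8 0.8 2.4
  endloop
 endfacet
 facet normal -0.886 0.156 -0.437
  outer loop
   vertex 1.3 2.9 1.7
   vertex 1.3 0.1 0.7
   vertex 0.8 3.7 3.0
  endloop
 endfacet
 facet normal 0.479 0.295 -0.826
  outer loop
   vertex 1.3 2.9 1.7
   vertex 3.8 0.8 2.4
   vertex 1.3 0.1 0.7
  endloop
 endfacet
 facet normal -0.974 0.008 -0.225
  outer loop
   vertex 1.1 1.0 1.6
   vertex 0.8 3.7 3.0
   vertex 1.3 0.1 0.7
  endloop
 endfacet
 facet normal -0.992 -0.124 0.027
  outer loop
   vertex 1.1 1.0 1.6
   vertex 0.9 3.1 3.9
   vertex 0.8 3.7 3.0
  endloop
 endfacet
 facet normal -0.439 -0.682 0.585
  outer loop
   vertex 1.1 1.0 1.6
   vertex 1.3 0.1 0.7
   vertex 0.9 3.1 3.9
  endloop
 endfacet
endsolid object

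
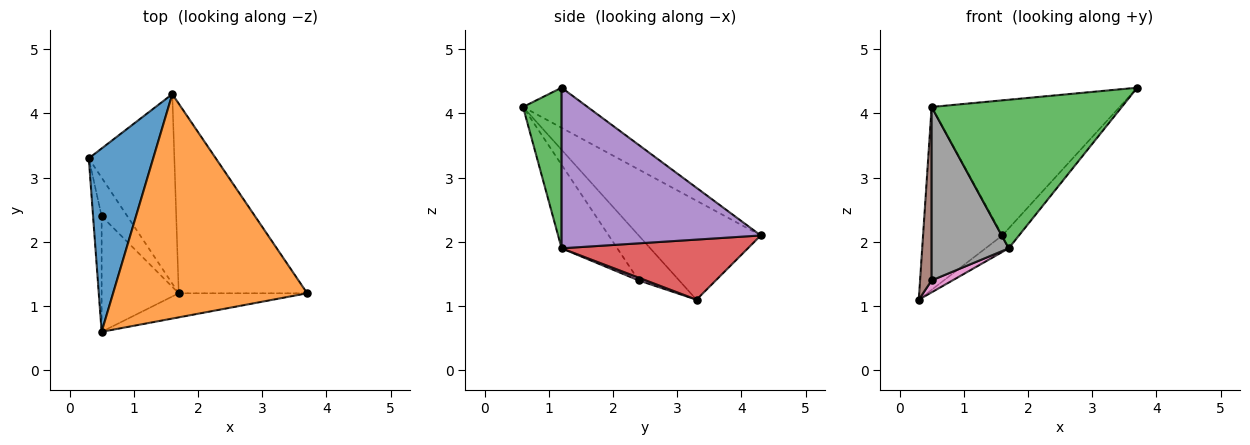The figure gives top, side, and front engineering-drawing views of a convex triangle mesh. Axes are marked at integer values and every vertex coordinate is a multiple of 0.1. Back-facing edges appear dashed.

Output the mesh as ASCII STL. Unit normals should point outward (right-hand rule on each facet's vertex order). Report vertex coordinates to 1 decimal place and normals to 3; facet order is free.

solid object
 facet normal -0.736 0.478 0.479
  outer loop
   vertex 1.6 4.3 2.1
   vertex 0.3 3.3 1.1
   vertex 0.5 0.6 4.1
  endloop
 endfacet
 facet normal -0.174 0.508 0.844
  outer loop
   vertex 1.6 4.3 2.1
   vertex 0.5 0.6 4.1
   vertex 3.7 1.2 4.4
  endloop
 endfacet
 facet normal 0.196 -0.968 -0.157
  outer loop
   vertex 1.7 1.2 1.9
   vertex 3.7 1.2 4.4
   vertex 0.5 0.6 4.1
  endloop
 endfacet
 facet normal 0.573 0.071 -0.816
  outer loop
   vertex 1.7 1.2 1.9
   vertex 0.3 3.3 1.1
   vertex 1.6 4.3 2.1
  endloop
 endfacet
 facet normal 0.779 0.065 -0.623
  outer loop
   vertex 1.7 1.2 1.9
   vertex 1.6 4.3 2.1
   vertex 3.7 1.2 4.4
  endloop
 endfacet
 facet normal -0.946 -0.270 -0.180
  outer loop
   vertex 0.5 2.4 1.4
   vertex 0.5 0.6 4.1
   vertex 0.3 3.3 1.1
  endloop
 endfacet
 facet normal 0.102 -0.294 -0.950
  outer loop
   vertex 0.5 2.4 1.4
   vertex 0.3 3.3 1.1
   vertex 1.7 1.2 1.9
  endloop
 endfacet
 facet normal -0.515 -0.713 -0.475
  outer loop
   vertex 0.5 2.4 1.4
   vertex 1.7 1.2 1.9
   vertex 0.5 0.6 4.1
  endloop
 endfacet
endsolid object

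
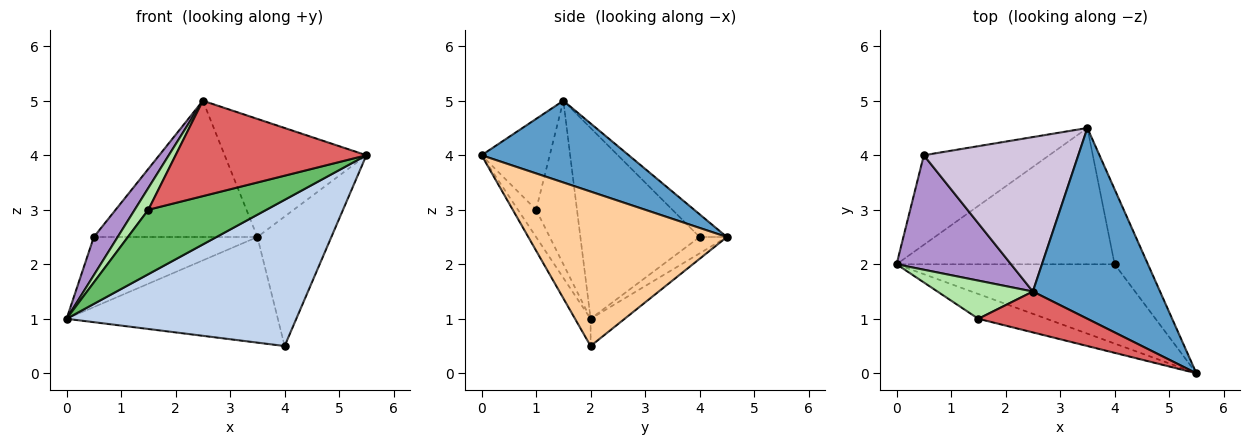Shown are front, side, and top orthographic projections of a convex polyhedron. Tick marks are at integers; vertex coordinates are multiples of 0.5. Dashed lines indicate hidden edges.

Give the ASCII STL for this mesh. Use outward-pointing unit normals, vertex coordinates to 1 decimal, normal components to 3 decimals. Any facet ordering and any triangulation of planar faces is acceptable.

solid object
 facet normal 0.480 0.462 0.746
  outer loop
   vertex 2.5 1.5 5.0
   vertex 5.5 0.0 4.0
   vertex 3.5 4.5 2.5
  endloop
 endfacet
 facet normal -0.059 -0.877 -0.476
  outer loop
   vertex 4.0 2.0 0.5
   vertex 5.5 0.0 4.0
   vertex 0.0 2.0 1.0
  endloop
 endfacet
 facet normal -0.098 0.610 -0.787
  outer loop
   vertex 4.0 2.0 0.5
   vertex 0.0 2.0 1.0
   vertex 3.5 4.5 2.5
  endloop
 endfacet
 facet normal 0.919 0.342 -0.198
  outer loop
   vertex 4.0 2.0 0.5
   vertex 3.5 4.5 2.5
   vertex 5.5 0.0 4.0
  endloop
 endfacet
 facet normal -0.142 -0.924 -0.355
  outer loop
   vertex 1.5 1.0 3.0
   vertex 0.0 2.0 1.0
   vertex 5.5 0.0 4.0
  endloop
 endfacet
 facet normal -0.830 -0.277 0.484
  outer loop
   vertex 1.5 1.0 3.0
   vertex 2.5 1.5 5.0
   vertex 0.0 2.0 1.0
  endloop
 endfacet
 facet normal -0.312 -0.873 0.374
  outer loop
   vertex 1.5 1.0 3.0
   vertex 5.5 0.0 4.0
   vertex 2.5 1.5 5.0
  endloop
 endfacet
 facet normal -0.102 0.613 -0.783
  outer loop
   vertex 0.5 4.0 2.5
   vertex 3.5 4.5 2.5
   vertex 0.0 2.0 1.0
  endloop
 endfacet
 facet normal -0.845 -0.169 0.507
  outer loop
   vertex 0.5 4.0 2.5
   vertex 0.0 2.0 1.0
   vertex 2.5 1.5 5.0
  endloop
 endfacet
 facet normal -0.110 0.658 0.745
  outer loop
   vertex 0.5 4.0 2.5
   vertex 2.5 1.5 5.0
   vertex 3.5 4.5 2.5
  endloop
 endfacet
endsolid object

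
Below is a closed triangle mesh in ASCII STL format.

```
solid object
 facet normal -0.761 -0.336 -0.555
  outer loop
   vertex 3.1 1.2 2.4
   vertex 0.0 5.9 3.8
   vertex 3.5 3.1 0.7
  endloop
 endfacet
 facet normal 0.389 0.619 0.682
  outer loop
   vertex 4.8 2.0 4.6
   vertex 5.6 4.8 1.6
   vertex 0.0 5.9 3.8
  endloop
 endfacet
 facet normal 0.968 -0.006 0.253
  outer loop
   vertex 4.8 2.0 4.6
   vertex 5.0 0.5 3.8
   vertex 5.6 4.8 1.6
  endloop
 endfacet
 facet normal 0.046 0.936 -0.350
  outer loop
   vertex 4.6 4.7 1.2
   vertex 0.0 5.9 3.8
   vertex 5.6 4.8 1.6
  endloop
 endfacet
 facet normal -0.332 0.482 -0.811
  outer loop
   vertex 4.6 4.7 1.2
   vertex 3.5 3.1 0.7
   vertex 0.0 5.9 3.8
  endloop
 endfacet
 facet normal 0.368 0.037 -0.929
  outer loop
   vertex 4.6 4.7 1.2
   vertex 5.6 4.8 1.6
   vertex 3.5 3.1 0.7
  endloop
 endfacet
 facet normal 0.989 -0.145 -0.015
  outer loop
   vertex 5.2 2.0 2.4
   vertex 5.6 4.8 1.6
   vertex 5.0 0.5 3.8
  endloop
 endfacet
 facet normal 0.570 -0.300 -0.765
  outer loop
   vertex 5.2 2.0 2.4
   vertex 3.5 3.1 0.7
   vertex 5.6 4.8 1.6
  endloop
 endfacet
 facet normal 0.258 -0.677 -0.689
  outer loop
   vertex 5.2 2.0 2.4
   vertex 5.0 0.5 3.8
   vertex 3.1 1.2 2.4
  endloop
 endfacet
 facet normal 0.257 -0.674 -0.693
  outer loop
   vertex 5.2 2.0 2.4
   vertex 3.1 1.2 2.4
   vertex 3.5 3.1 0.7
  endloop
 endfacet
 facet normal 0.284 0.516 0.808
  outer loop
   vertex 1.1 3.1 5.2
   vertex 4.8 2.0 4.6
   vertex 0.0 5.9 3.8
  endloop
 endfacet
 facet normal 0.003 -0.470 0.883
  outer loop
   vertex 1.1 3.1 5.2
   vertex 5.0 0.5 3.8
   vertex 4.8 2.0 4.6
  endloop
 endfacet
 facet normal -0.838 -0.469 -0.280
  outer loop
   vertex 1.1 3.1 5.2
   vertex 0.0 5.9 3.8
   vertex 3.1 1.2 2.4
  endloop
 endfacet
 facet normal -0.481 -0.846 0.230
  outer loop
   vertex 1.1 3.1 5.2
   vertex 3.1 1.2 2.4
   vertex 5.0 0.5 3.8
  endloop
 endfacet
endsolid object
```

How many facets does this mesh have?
14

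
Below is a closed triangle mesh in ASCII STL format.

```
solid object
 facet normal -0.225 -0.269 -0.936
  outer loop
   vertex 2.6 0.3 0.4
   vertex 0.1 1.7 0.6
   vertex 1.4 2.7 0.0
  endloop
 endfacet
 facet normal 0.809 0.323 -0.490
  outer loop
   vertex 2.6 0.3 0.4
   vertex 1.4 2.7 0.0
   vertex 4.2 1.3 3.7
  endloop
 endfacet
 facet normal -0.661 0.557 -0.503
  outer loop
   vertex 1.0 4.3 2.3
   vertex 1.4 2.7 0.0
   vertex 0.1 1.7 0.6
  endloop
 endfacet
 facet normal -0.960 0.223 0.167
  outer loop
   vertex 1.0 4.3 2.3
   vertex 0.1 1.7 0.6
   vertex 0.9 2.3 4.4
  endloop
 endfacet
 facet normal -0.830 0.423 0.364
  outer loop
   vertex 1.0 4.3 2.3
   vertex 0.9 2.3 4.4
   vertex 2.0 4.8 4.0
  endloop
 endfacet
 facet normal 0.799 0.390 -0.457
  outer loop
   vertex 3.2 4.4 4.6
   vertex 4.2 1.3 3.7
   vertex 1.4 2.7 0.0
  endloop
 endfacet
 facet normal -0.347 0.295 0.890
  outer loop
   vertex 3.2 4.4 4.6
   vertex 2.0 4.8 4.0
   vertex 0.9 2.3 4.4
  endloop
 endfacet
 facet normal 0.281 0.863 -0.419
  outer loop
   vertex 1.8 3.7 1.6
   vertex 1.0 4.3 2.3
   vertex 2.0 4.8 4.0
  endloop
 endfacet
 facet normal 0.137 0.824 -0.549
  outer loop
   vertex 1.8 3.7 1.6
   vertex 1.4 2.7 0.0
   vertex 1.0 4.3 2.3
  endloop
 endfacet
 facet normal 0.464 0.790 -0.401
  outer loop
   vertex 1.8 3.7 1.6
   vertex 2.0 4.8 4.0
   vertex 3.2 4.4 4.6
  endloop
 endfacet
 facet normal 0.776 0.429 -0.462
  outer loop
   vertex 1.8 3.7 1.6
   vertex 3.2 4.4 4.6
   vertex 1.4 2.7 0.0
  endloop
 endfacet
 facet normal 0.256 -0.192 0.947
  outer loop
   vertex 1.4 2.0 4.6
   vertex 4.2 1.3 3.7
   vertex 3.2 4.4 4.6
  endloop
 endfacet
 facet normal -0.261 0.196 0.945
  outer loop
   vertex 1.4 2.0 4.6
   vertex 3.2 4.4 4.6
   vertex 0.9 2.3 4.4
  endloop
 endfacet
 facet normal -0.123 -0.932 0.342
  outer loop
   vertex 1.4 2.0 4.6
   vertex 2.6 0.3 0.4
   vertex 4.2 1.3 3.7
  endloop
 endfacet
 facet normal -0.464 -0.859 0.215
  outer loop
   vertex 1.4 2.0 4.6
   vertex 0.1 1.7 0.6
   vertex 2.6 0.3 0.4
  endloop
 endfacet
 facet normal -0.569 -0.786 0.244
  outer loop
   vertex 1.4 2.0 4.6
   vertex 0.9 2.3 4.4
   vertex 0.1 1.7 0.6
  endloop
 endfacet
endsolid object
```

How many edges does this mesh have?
24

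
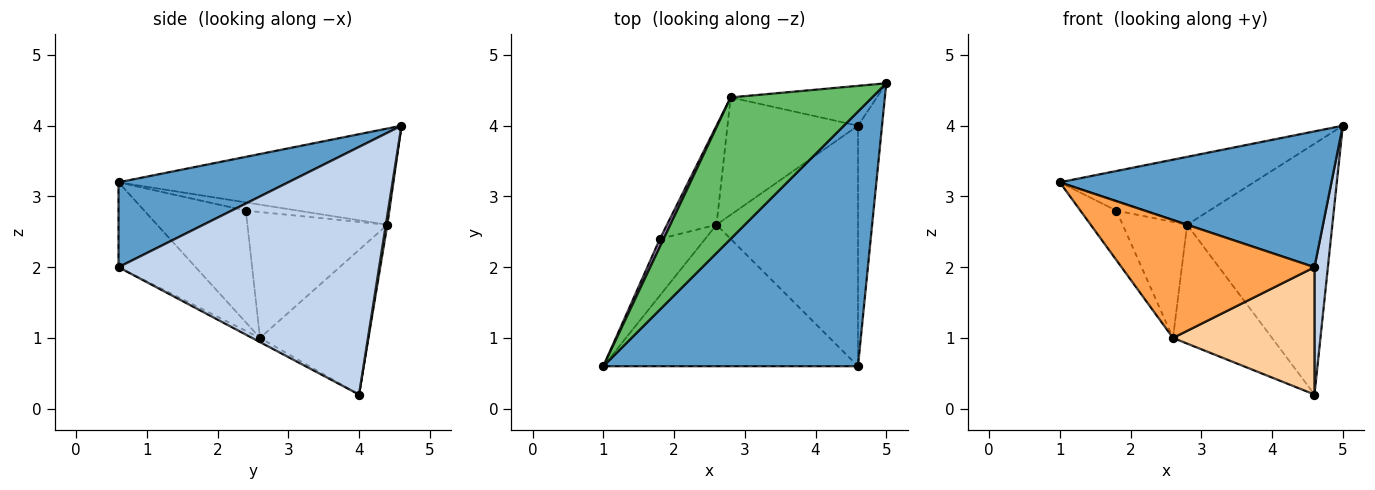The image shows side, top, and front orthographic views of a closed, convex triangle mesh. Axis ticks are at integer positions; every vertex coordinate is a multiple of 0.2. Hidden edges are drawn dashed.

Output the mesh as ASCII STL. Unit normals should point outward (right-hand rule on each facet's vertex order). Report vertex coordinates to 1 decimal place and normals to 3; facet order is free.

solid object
 facet normal 0.282 -0.451 0.846
  outer loop
   vertex 4.6 0.6 2.0
   vertex 5.0 4.6 4.0
   vertex 1.0 0.6 3.2
  endloop
 endfacet
 facet normal 0.994 -0.051 -0.097
  outer loop
   vertex 4.6 0.6 2.0
   vertex 4.6 4.0 0.2
   vertex 5.0 4.6 4.0
  endloop
 endfacet
 facet normal -0.248 -0.620 -0.744
  outer loop
   vertex 4.6 0.6 2.0
   vertex 1.0 0.6 3.2
   vertex 2.6 2.6 1.0
  endloop
 endfacet
 facet normal -0.026 -0.468 -0.883
  outer loop
   vertex 4.6 0.6 2.0
   vertex 2.6 2.6 1.0
   vertex 4.6 4.0 0.2
  endloop
 endfacet
 facet normal -0.523 0.369 0.769
  outer loop
   vertex 2.8 4.4 2.6
   vertex 1.0 0.6 3.2
   vertex 5.0 4.6 4.0
  endloop
 endfacet
 facet normal 0.010 0.988 -0.157
  outer loop
   vertex 2.8 4.4 2.6
   vertex 5.0 4.6 4.0
   vertex 4.6 4.0 0.2
  endloop
 endfacet
 facet normal -0.615 0.561 -0.554
  outer loop
   vertex 2.8 4.4 2.6
   vertex 4.6 4.0 0.2
   vertex 2.6 2.6 1.0
  endloop
 endfacet
 facet normal -0.881 0.312 -0.357
  outer loop
   vertex 1.8 2.4 2.8
   vertex 2.6 2.6 1.0
   vertex 1.0 0.6 3.2
  endloop
 endfacet
 facet normal -0.815 0.445 0.371
  outer loop
   vertex 1.8 2.4 2.8
   vertex 1.0 0.6 3.2
   vertex 2.8 4.4 2.6
  endloop
 endfacet
 facet normal -0.855 0.394 -0.336
  outer loop
   vertex 1.8 2.4 2.8
   vertex 2.8 4.4 2.6
   vertex 2.6 2.6 1.0
  endloop
 endfacet
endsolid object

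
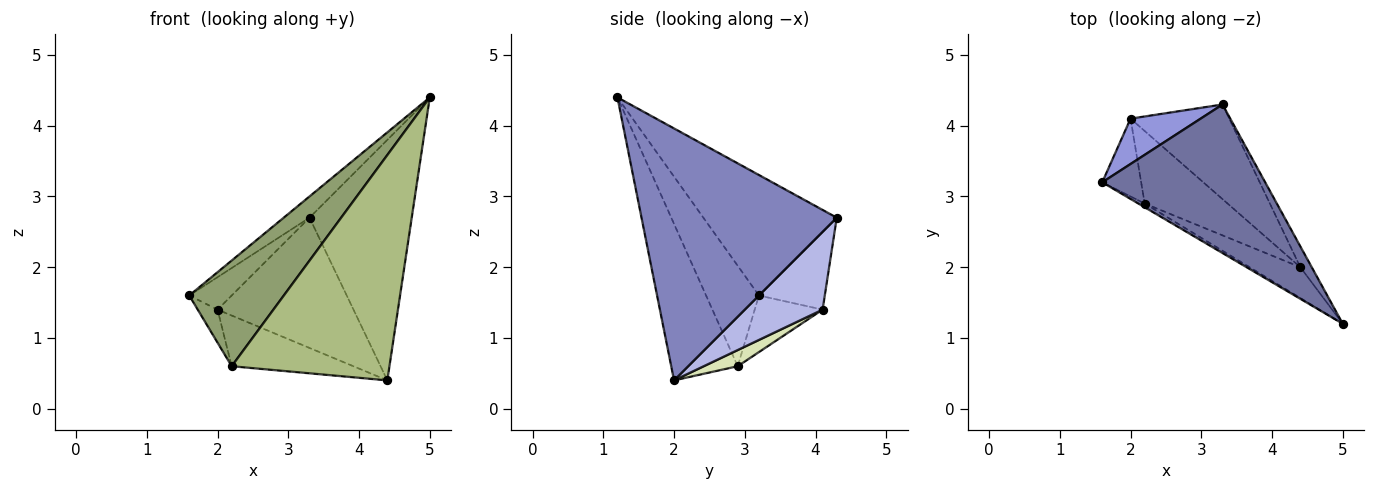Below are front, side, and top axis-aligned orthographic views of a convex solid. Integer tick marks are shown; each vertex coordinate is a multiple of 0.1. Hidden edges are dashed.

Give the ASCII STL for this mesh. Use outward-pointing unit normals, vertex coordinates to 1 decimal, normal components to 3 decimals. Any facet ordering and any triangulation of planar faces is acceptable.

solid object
 facet normal -0.591 0.114 0.799
  outer loop
   vertex 3.3 4.3 2.7
   vertex 1.6 3.2 1.6
   vertex 5.0 1.2 4.4
  endloop
 endfacet
 facet normal 0.885 0.463 -0.040
  outer loop
   vertex 4.4 2.0 0.4
   vertex 3.3 4.3 2.7
   vertex 5.0 1.2 4.4
  endloop
 endfacet
 facet normal -0.670 0.432 0.604
  outer loop
   vertex 2.0 4.1 1.4
   vertex 1.6 3.2 1.6
   vertex 3.3 4.3 2.7
  endloop
 endfacet
 facet normal 0.420 0.734 -0.533
  outer loop
   vertex 2.0 4.1 1.4
   vertex 3.3 4.3 2.7
   vertex 4.4 2.0 0.4
  endloop
 endfacet
 facet normal -0.488 -0.872 -0.031
  outer loop
   vertex 2.2 2.9 0.6
   vertex 5.0 1.2 4.4
   vertex 1.6 3.2 1.6
  endloop
 endfacet
 facet normal -0.385 -0.914 -0.125
  outer loop
   vertex 2.2 2.9 0.6
   vertex 4.4 2.0 0.4
   vertex 5.0 1.2 4.4
  endloop
 endfacet
 facet normal -0.801 0.234 -0.551
  outer loop
   vertex 2.2 2.9 0.6
   vertex 1.6 3.2 1.6
   vertex 2.0 4.1 1.4
  endloop
 endfacet
 facet normal 0.158 0.566 -0.809
  outer loop
   vertex 2.2 2.9 0.6
   vertex 2.0 4.1 1.4
   vertex 4.4 2.0 0.4
  endloop
 endfacet
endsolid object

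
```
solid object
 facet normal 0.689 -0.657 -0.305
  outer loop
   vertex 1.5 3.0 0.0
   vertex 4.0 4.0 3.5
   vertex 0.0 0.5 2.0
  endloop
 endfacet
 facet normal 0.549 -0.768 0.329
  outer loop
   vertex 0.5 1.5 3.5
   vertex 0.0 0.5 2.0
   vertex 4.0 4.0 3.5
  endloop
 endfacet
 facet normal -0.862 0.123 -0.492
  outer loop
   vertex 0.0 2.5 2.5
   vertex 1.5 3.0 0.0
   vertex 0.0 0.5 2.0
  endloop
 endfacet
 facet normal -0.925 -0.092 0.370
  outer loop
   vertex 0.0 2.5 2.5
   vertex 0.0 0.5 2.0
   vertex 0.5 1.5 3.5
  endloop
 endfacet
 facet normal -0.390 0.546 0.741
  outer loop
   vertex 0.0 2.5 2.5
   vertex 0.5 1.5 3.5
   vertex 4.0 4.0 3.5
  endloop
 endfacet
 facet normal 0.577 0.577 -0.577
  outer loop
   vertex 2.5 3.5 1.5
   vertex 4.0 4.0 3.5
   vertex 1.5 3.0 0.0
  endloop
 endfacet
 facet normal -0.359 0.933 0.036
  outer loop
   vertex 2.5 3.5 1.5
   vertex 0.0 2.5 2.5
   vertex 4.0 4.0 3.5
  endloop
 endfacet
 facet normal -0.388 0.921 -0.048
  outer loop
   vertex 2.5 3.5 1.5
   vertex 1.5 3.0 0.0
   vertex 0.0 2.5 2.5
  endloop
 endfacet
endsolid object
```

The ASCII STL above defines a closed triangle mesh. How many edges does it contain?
12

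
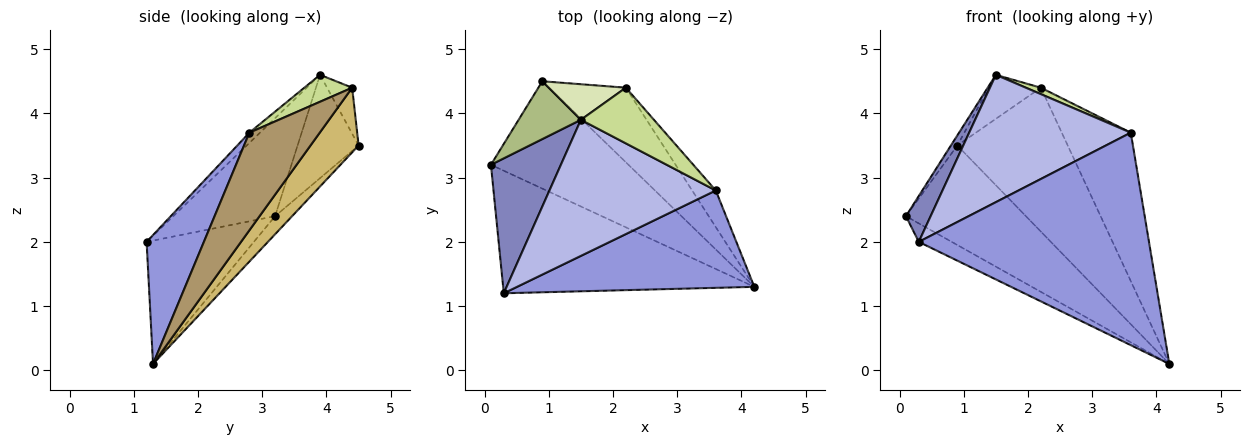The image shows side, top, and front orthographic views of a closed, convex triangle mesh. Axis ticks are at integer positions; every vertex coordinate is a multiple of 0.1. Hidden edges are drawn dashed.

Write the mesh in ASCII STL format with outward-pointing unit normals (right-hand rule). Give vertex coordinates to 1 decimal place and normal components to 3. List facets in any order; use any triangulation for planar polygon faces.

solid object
 facet normal -0.437 0.134 -0.889
  outer loop
   vertex 0.3 1.2 2.0
   vertex 0.1 3.2 2.4
   vertex 4.2 1.3 0.1
  endloop
 endfacet
 facet normal -0.799 -0.194 0.570
  outer loop
   vertex 1.5 3.9 4.6
   vertex 0.1 3.2 2.4
   vertex 0.3 1.2 2.0
  endloop
 endfacet
 facet normal 0.221 -0.887 0.406
  outer loop
   vertex 3.6 2.8 3.7
   vertex 0.3 1.2 2.0
   vertex 4.2 1.3 0.1
  endloop
 endfacet
 facet normal -0.045 -0.683 0.729
  outer loop
   vertex 3.6 2.8 3.7
   vertex 1.5 3.9 4.6
   vertex 0.3 1.2 2.0
  endloop
 endfacet
 facet normal -0.096 0.677 -0.730
  outer loop
   vertex 0.9 4.5 3.5
   vertex 4.2 1.3 0.1
   vertex 0.1 3.2 2.4
  endloop
 endfacet
 facet normal -0.853 0.090 0.514
  outer loop
   vertex 0.9 4.5 3.5
   vertex 0.1 3.2 2.4
   vertex 1.5 3.9 4.6
  endloop
 endfacet
 facet normal 0.343 -0.108 0.933
  outer loop
   vertex 2.2 4.4 4.4
   vertex 1.5 3.9 4.6
   vertex 3.6 2.8 3.7
  endloop
 endfacet
 facet normal -0.352 0.728 0.589
  outer loop
   vertex 2.2 4.4 4.4
   vertex 0.9 4.5 3.5
   vertex 1.5 3.9 4.6
  endloop
 endfacet
 facet normal 0.703 0.690 -0.170
  outer loop
   vertex 2.2 4.4 4.4
   vertex 3.6 2.8 3.7
   vertex 4.2 1.3 0.1
  endloop
 endfacet
 facet normal 0.361 0.828 -0.429
  outer loop
   vertex 2.2 4.4 4.4
   vertex 4.2 1.3 0.1
   vertex 0.9 4.5 3.5
  endloop
 endfacet
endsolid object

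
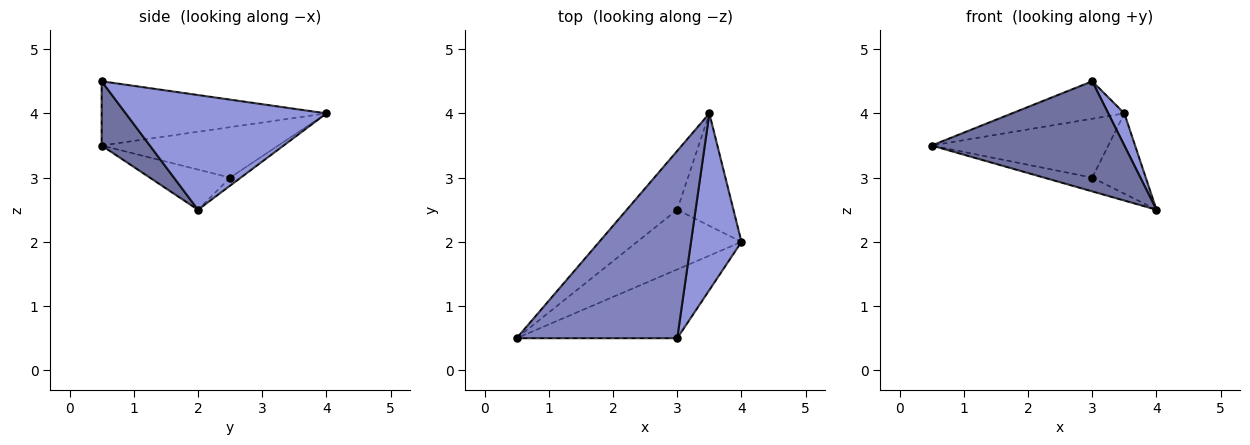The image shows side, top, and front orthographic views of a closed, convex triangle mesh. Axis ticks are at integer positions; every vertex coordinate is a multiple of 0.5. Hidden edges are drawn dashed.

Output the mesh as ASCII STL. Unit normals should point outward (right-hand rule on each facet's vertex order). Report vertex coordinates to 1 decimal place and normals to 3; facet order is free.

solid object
 facet normal 0.207 -0.830 -0.518
  outer loop
   vertex 3.0 0.5 4.5
   vertex 0.5 0.5 3.5
   vertex 4.0 2.0 2.5
  endloop
 endfacet
 facet normal -0.365 0.183 0.913
  outer loop
   vertex 3.0 0.5 4.5
   vertex 3.5 4.0 4.0
   vertex 0.5 0.5 3.5
  endloop
 endfacet
 facet normal 0.913 -0.073 0.402
  outer loop
   vertex 3.0 0.5 4.5
   vertex 4.0 2.0 2.5
   vertex 3.5 4.0 4.0
  endloop
 endfacet
 facet normal -0.351 0.211 -0.912
  outer loop
   vertex 3.0 2.5 3.0
   vertex 4.0 2.0 2.5
   vertex 0.5 0.5 3.5
  endloop
 endfacet
 facet normal -0.577 0.577 -0.577
  outer loop
   vertex 3.0 2.5 3.0
   vertex 0.5 0.5 3.5
   vertex 3.5 4.0 4.0
  endloop
 endfacet
 facet normal -0.115 0.577 -0.808
  outer loop
   vertex 3.0 2.5 3.0
   vertex 3.5 4.0 4.0
   vertex 4.0 2.0 2.5
  endloop
 endfacet
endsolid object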